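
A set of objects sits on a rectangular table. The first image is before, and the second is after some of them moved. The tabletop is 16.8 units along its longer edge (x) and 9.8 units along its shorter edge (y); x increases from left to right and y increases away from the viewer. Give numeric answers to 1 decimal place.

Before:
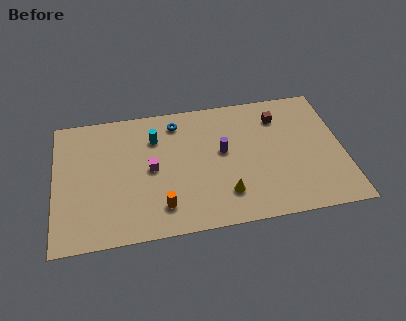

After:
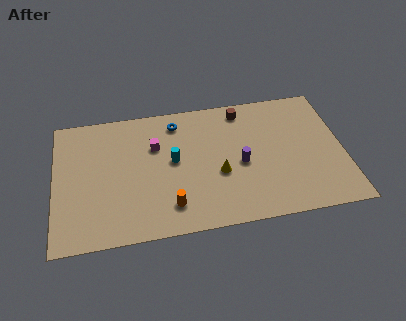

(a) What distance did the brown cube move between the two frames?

2.3

The brown cube was near (13.2, 7.6) before and (11.1, 8.5) after, so it travelled √(2.1² + 0.9²) ≈ 2.3 units.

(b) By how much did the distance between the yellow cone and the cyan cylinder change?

-3.3

They were about 6.3 units apart before and 3.0 after — 3.3 units closer together.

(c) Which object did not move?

the blue torus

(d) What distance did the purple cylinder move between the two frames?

1.5

The purple cylinder moved from about (9.8, 5.5) to (10.8, 4.4), a distance of √(1.0² + 1.1²) ≈ 1.5.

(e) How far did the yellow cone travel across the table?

1.6

From (9.8, 2.3) to (9.5, 3.9), the yellow cone covered √(0.3² + 1.6²) ≈ 1.6 units.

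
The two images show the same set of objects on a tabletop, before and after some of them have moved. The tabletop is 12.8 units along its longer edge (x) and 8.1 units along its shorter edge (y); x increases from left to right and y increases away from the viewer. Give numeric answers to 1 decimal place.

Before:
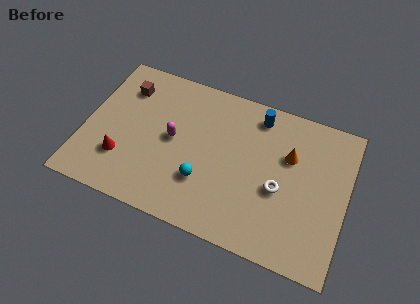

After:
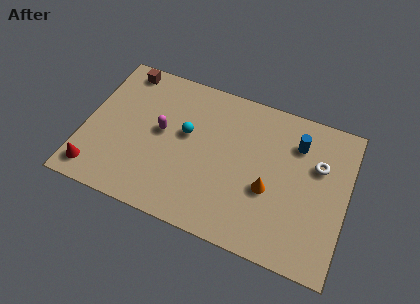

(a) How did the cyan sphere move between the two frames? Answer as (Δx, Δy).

(-1.1, 2.2)

From the two frames, the cyan sphere sits at roughly (6.0, 2.5) before and (4.9, 4.7) after.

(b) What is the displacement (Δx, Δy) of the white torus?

(1.7, 1.9)

The white torus started near (9.6, 3.4) and ended near (11.3, 5.3).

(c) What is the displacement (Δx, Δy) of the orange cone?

(-0.8, -2.1)

The orange cone was at about (9.9, 5.3) and moved to about (9.1, 3.2).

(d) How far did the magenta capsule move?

0.6

The magenta capsule moved from about (4.3, 4.2) to (3.7, 4.4), a distance of √(0.6² + 0.2²) ≈ 0.6.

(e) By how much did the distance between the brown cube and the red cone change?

+2.1

Before: roughly 3.9 units apart; after: 6.0. That's 2.1 units further apart.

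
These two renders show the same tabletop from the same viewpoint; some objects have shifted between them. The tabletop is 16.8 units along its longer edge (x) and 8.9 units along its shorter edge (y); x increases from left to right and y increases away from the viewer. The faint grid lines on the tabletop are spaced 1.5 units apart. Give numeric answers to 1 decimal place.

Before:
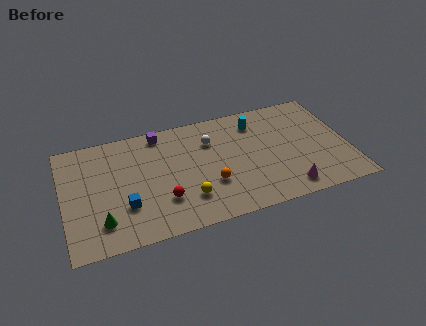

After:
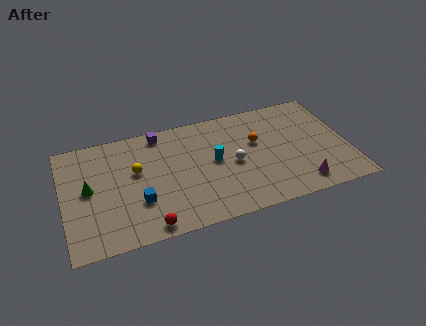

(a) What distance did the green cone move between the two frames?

2.8

From (2.1, 2.0) to (1.5, 4.7), the green cone covered √(0.6² + 2.7²) ≈ 2.8 units.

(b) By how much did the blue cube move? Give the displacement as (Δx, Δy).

(0.8, 0.1)

The blue cube started near (3.5, 2.8) and ended near (4.3, 2.9).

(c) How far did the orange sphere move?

3.9

The orange sphere moved from about (8.5, 3.0) to (11.5, 5.5), a distance of √(3.0² + 2.5²) ≈ 3.9.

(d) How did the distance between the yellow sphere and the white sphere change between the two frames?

+1.4

They were about 4.4 units apart before and 5.8 after — 1.4 units further apart.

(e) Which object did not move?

the purple cube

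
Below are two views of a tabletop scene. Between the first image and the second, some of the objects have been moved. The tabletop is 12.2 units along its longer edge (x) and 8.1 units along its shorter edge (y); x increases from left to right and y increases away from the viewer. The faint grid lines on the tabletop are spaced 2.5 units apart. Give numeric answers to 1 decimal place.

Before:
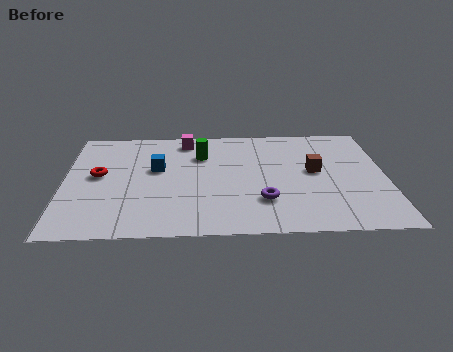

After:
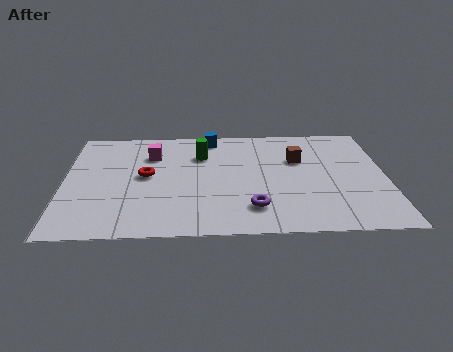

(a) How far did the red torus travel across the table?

1.8

The red torus moved from about (1.3, 4.4) to (3.1, 4.3), a distance of √(1.8² + 0.1²) ≈ 1.8.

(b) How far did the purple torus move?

0.6

From (7.5, 2.3) to (7.1, 1.8), the purple torus covered √(0.4² + 0.5²) ≈ 0.6 units.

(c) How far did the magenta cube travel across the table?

1.7

The magenta cube was near (4.6, 7.0) before and (3.3, 5.9) after, so it travelled √(1.3² + 1.1²) ≈ 1.7 units.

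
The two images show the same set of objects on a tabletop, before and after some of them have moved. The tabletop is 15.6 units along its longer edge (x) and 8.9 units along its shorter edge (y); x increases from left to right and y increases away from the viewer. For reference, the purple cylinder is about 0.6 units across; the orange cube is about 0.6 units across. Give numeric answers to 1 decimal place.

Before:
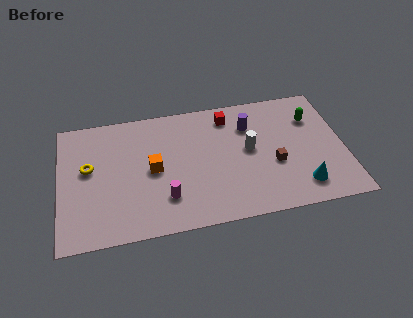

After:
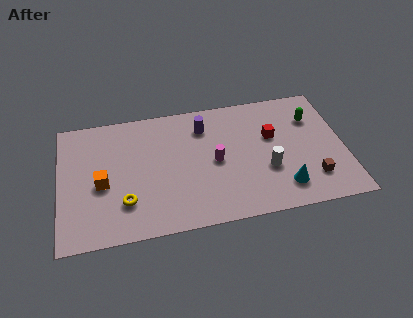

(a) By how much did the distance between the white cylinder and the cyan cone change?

-2.5

The distance was about 4.1 in the first image and 1.6 in the second, so they moved 2.5 units closer together.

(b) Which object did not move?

the green capsule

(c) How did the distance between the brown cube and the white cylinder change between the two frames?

+0.8

Before: roughly 1.8 units apart; after: 2.6. That's 0.8 units further apart.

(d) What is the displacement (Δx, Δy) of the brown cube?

(2.0, -1.4)

The brown cube was at about (11.7, 3.5) and moved to about (13.7, 2.1).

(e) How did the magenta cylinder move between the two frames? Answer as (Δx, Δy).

(2.8, 2.0)

The magenta cylinder was at about (5.7, 2.3) and moved to about (8.5, 4.3).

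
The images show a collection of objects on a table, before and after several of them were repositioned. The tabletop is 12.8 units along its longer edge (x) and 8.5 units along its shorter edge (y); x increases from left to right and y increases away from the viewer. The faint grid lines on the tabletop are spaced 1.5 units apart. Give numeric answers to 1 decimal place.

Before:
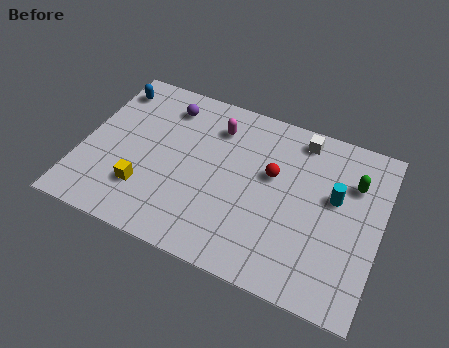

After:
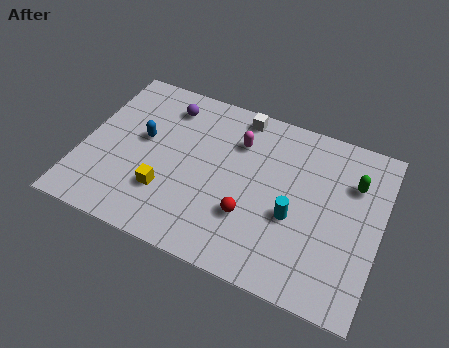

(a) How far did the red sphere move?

2.5

The red sphere moved from about (8.1, 5.1) to (7.4, 2.7), a distance of √(0.7² + 2.4²) ≈ 2.5.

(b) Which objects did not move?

the purple sphere and the green capsule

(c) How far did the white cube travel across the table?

2.7

The white cube moved from about (9.1, 7.4) to (6.4, 7.6), a distance of √(2.7² + 0.2²) ≈ 2.7.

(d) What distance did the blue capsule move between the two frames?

2.8

The blue capsule moved from about (0.8, 7.0) to (2.5, 4.8), a distance of √(1.7² + 2.2²) ≈ 2.8.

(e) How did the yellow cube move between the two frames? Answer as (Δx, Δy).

(0.9, 0.2)

From the two frames, the yellow cube sits at roughly (2.9, 2.3) before and (3.8, 2.5) after.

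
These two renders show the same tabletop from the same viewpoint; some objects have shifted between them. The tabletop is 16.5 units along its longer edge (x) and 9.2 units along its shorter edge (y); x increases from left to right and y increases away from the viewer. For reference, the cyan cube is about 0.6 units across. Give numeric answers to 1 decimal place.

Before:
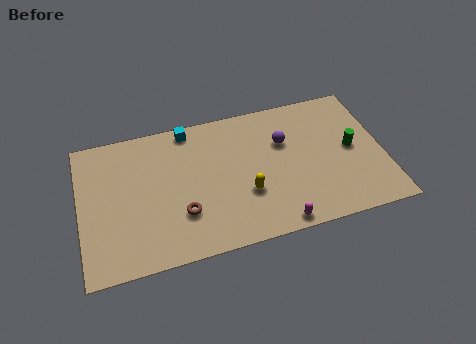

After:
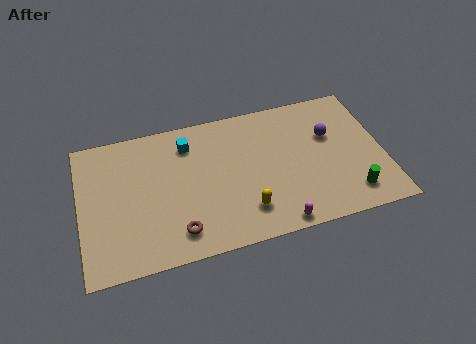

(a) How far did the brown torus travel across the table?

1.1

From (5.4, 2.8) to (5.1, 1.7), the brown torus covered √(0.3² + 1.1²) ≈ 1.1 units.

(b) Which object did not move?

the magenta capsule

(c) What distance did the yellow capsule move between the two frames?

1.1

The yellow capsule was near (8.9, 3.2) before and (8.8, 2.1) after, so it travelled √(0.1² + 1.1²) ≈ 1.1 units.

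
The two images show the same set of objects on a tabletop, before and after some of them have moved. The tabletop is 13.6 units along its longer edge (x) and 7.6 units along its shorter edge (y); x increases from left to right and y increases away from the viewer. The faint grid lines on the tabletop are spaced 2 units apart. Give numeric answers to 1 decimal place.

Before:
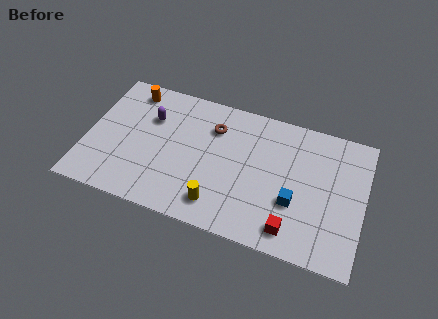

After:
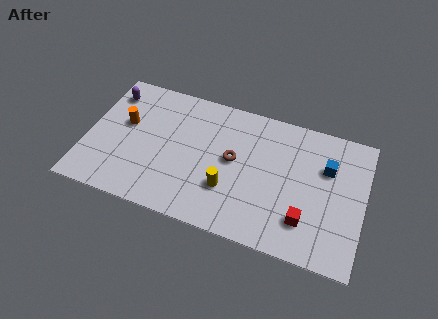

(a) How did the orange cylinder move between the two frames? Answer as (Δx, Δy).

(-0.1, -2.0)

The orange cylinder started near (1.9, 6.5) and ended near (1.8, 4.5).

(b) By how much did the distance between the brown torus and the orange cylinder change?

+1.1

They were about 4.3 units apart before and 5.4 after — 1.1 units further apart.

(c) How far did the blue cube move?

2.8

The blue cube moved from about (10.3, 2.7) to (11.7, 5.1), a distance of √(1.4² + 2.4²) ≈ 2.8.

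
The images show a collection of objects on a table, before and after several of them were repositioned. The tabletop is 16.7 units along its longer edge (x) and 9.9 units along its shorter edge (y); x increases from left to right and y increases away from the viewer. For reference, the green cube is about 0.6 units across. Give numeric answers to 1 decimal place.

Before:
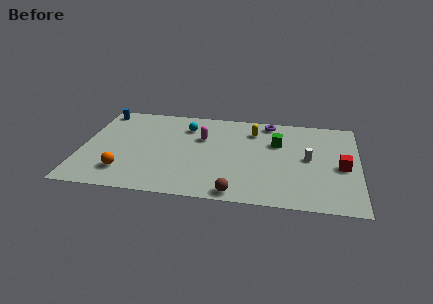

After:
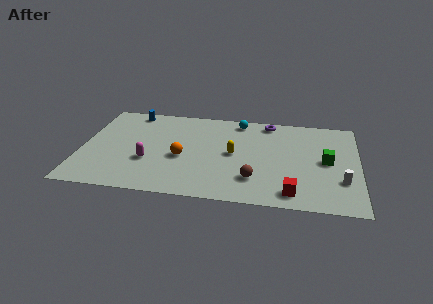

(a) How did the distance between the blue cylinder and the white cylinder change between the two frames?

+0.8

They were about 13.3 units apart before and 14.1 after — 0.8 units further apart.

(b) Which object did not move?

the purple torus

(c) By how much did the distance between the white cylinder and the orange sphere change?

-1.7

They were about 11.4 units apart before and 9.7 after — 1.7 units closer together.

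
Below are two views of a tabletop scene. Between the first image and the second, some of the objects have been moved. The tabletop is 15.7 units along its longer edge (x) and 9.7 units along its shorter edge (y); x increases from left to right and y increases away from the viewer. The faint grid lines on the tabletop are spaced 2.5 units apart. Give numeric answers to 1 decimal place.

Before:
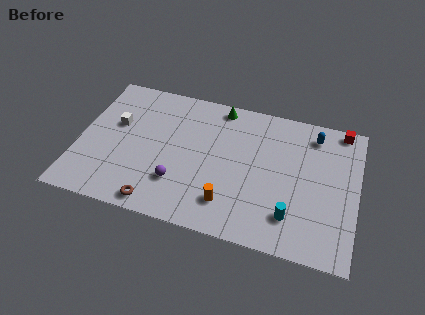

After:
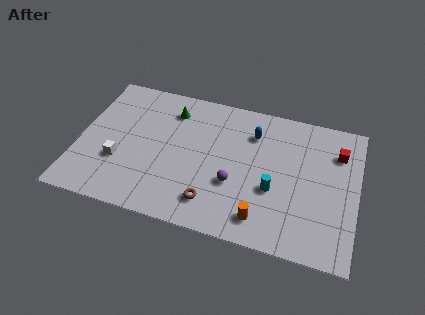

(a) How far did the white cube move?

2.6

The white cube moved from about (2.0, 5.9) to (2.4, 3.3), a distance of √(0.4² + 2.6²) ≈ 2.6.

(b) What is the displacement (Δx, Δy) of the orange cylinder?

(1.9, -0.5)

The orange cylinder started near (8.7, 2.1) and ended near (10.6, 1.6).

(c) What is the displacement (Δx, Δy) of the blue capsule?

(-3.4, -0.8)

The blue capsule started near (13.1, 8.1) and ended near (9.7, 7.3).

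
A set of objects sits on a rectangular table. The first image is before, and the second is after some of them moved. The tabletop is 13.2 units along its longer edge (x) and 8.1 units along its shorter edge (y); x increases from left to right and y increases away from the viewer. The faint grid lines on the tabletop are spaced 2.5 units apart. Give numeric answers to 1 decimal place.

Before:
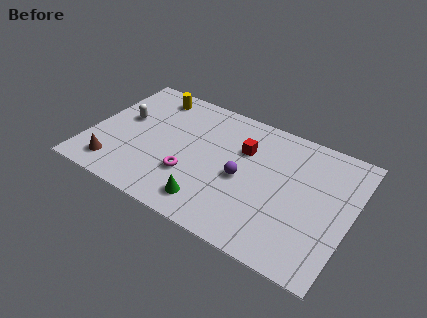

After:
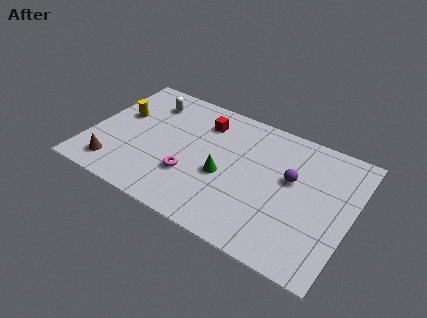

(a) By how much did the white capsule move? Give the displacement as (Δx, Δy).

(1.0, 1.7)

The white capsule was at about (1.5, 4.7) and moved to about (2.5, 6.4).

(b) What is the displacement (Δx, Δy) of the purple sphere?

(2.3, 1.1)

The purple sphere started near (7.8, 3.7) and ended near (10.1, 4.8).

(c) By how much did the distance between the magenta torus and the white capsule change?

+0.4

Before: roughly 4.3 units apart; after: 4.7. That's 0.4 units further apart.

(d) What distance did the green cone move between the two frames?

2.0

The green cone was near (6.5, 1.4) before and (6.9, 3.4) after, so it travelled √(0.4² + 2.0²) ≈ 2.0 units.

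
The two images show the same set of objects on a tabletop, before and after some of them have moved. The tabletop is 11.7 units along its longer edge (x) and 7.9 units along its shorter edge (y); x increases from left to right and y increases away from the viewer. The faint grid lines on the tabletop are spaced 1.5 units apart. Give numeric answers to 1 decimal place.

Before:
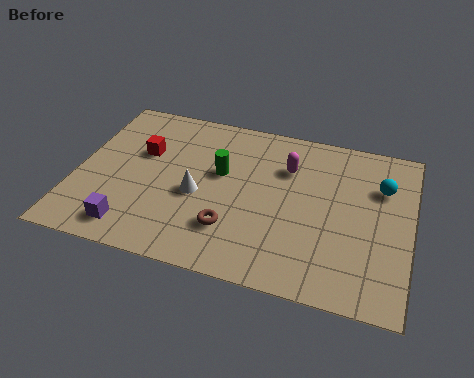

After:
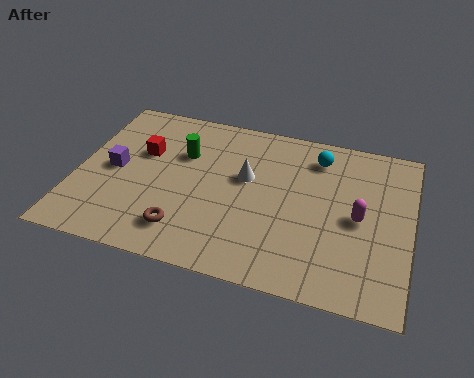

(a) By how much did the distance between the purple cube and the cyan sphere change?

-2.0

They were about 9.4 units apart before and 7.4 after — 2.0 units closer together.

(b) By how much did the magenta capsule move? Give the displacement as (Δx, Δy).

(2.6, -1.8)

The magenta capsule started near (7.3, 5.6) and ended near (9.9, 3.8).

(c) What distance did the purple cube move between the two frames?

2.8

From (2.2, 1.2) to (1.3, 3.9), the purple cube covered √(0.9² + 2.7²) ≈ 2.8 units.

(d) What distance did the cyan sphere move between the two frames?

2.5

The cyan sphere moved from about (10.6, 5.5) to (8.3, 6.4), a distance of √(2.3² + 0.9²) ≈ 2.5.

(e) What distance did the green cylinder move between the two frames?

1.5

The green cylinder was near (5.0, 4.7) before and (3.6, 5.3) after, so it travelled √(1.4² + 0.6²) ≈ 1.5 units.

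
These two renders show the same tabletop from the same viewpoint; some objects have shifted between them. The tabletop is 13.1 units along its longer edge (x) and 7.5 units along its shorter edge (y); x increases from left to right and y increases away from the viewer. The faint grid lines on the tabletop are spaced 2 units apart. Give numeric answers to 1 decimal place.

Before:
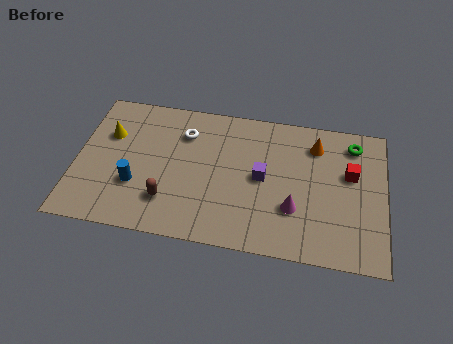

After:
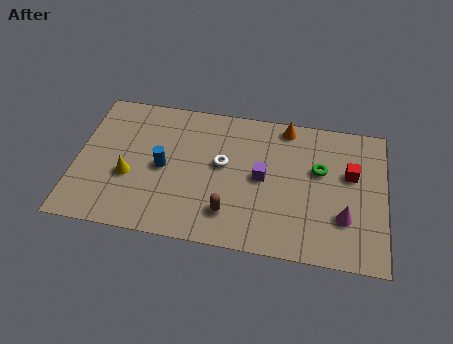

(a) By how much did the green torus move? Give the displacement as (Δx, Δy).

(-1.4, -1.6)

From the two frames, the green torus sits at roughly (11.7, 6.2) before and (10.3, 4.6) after.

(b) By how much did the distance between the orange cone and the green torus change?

+1.0

They were about 1.6 units apart before and 2.6 after — 1.0 units further apart.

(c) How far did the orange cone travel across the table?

1.5

The orange cone moved from about (10.1, 5.9) to (8.8, 6.7), a distance of √(1.3² + 0.8²) ≈ 1.5.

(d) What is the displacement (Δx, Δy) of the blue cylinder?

(1.1, 1.1)

From the two frames, the blue cylinder sits at roughly (2.6, 2.5) before and (3.7, 3.6) after.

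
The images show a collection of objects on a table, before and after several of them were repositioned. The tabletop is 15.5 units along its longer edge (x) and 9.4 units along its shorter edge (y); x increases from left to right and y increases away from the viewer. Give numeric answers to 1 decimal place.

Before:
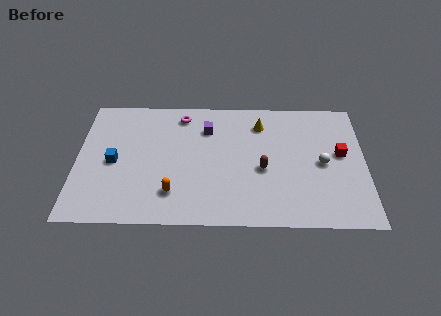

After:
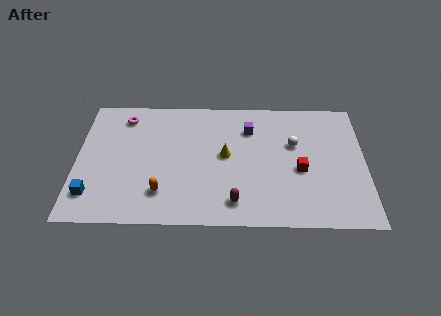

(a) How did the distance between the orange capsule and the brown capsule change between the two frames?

-1.2

Before: roughly 5.1 units apart; after: 3.9. That's 1.2 units closer together.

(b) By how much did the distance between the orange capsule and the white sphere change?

-0.3

The distance was about 8.3 in the first image and 8.0 in the second, so they moved 0.3 units closer together.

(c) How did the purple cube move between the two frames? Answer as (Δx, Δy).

(2.3, 0.0)

The purple cube started near (7.0, 7.0) and ended near (9.3, 7.0).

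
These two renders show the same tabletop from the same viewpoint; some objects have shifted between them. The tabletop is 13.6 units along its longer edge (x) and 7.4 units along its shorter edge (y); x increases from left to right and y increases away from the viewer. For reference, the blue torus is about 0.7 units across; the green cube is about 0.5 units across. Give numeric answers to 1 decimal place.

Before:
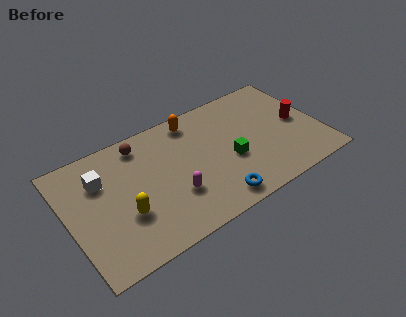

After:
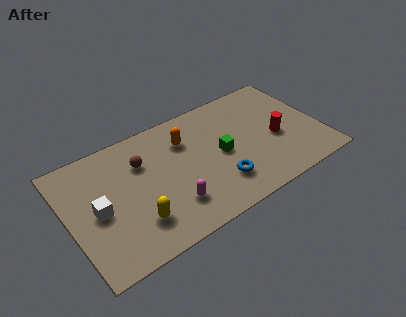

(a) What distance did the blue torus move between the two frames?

1.0

The blue torus moved from about (7.4, 1.0) to (7.8, 1.9), a distance of √(0.4² + 0.9²) ≈ 1.0.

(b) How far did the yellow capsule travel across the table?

0.9

The yellow capsule moved from about (2.8, 2.6) to (3.3, 1.9), a distance of √(0.5² + 0.7²) ≈ 0.9.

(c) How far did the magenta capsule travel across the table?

0.5

The magenta capsule moved from about (5.4, 2.4) to (5.2, 1.9), a distance of √(0.2² + 0.5²) ≈ 0.5.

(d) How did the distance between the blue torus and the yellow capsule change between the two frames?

-0.4

Before: roughly 4.9 units apart; after: 4.5. That's 0.4 units closer together.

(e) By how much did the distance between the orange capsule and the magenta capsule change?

-0.6

The distance was about 4.3 in the first image and 3.7 in the second, so they moved 0.6 units closer together.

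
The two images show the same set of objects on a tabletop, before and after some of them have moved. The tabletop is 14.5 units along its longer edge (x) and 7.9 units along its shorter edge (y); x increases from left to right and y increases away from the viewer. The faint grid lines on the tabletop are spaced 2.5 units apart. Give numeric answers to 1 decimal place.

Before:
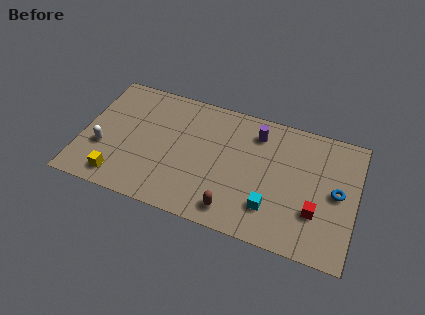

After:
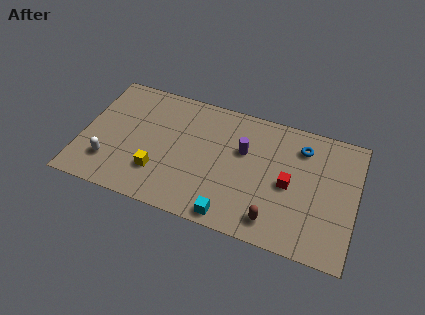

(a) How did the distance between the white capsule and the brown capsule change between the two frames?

+1.5

Before: roughly 7.3 units apart; after: 8.8. That's 1.5 units further apart.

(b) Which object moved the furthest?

the blue torus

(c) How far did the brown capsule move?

2.1

The brown capsule was near (8.3, 1.2) before and (10.4, 1.3) after, so it travelled √(2.1² + 0.1²) ≈ 2.1 units.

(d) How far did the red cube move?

1.9

The red cube moved from about (12.5, 2.5) to (11.0, 3.7), a distance of √(1.5² + 1.2²) ≈ 1.9.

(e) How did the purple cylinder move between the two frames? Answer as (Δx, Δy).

(-0.6, -1.3)

From the two frames, the purple cylinder sits at roughly (9.1, 6.3) before and (8.5, 5.0) after.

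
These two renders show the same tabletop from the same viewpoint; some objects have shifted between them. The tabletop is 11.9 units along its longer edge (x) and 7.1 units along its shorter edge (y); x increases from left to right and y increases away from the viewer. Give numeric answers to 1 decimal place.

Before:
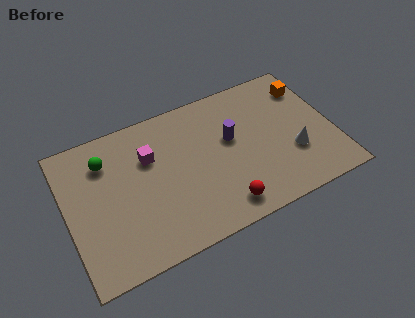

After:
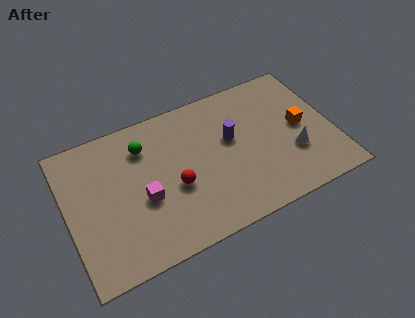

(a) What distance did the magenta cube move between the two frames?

2.0

The magenta cube was near (3.8, 4.8) before and (3.3, 2.9) after, so it travelled √(0.5² + 1.9²) ≈ 2.0 units.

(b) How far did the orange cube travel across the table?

2.0

The orange cube moved from about (11.1, 5.5) to (10.5, 3.6), a distance of √(0.6² + 1.9²) ≈ 2.0.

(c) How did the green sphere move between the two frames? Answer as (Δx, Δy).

(1.7, 0.0)

From the two frames, the green sphere sits at roughly (1.9, 5.4) before and (3.6, 5.4) after.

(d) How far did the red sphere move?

2.6

From (6.6, 1.1) to (4.7, 2.9), the red sphere covered √(1.9² + 1.8²) ≈ 2.6 units.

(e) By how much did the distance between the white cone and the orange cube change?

-2.0

They were about 3.3 units apart before and 1.3 after — 2.0 units closer together.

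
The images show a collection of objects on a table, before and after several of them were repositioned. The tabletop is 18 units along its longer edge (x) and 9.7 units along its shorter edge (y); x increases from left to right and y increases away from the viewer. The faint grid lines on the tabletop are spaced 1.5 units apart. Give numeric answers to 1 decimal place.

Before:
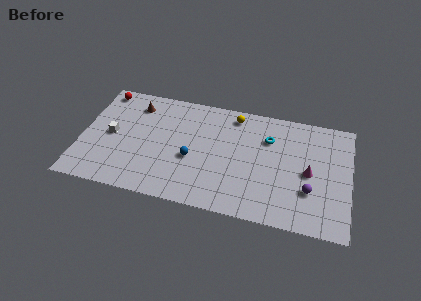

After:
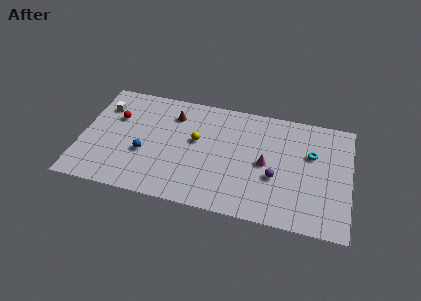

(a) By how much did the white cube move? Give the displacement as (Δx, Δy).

(-0.7, 2.4)

The white cube started near (2.0, 4.8) and ended near (1.3, 7.2).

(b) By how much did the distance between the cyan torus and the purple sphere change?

-1.4

Before: roughly 4.8 units apart; after: 3.4. That's 1.4 units closer together.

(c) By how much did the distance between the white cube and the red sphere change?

-2.7

Before: roughly 3.9 units apart; after: 1.2. That's 2.7 units closer together.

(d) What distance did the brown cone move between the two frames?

2.6

From (3.4, 7.8) to (6.0, 7.5), the brown cone covered √(2.6² + 0.3²) ≈ 2.6 units.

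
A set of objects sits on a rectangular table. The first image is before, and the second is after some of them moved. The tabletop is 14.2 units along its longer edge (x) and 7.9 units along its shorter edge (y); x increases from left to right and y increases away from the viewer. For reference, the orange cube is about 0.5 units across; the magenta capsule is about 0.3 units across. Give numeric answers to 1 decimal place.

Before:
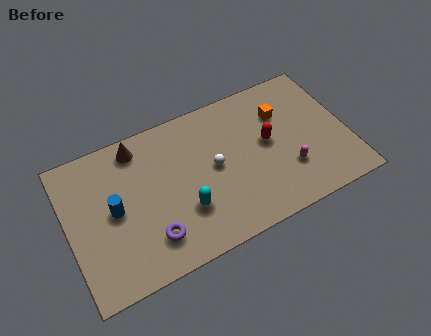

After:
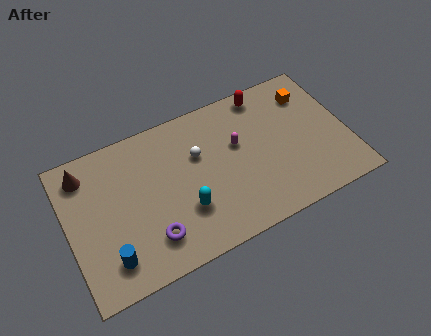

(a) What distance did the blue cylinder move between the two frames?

2.5

From (2.3, 4.0) to (1.8, 1.6), the blue cylinder covered √(0.5² + 2.4²) ≈ 2.5 units.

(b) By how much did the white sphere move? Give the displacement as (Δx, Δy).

(-0.7, 1.0)

From the two frames, the white sphere sits at roughly (7.4, 4.1) before and (6.7, 5.1) after.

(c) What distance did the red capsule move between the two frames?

2.7

From (10.2, 4.3) to (10.4, 7.0), the red capsule covered √(0.2² + 2.7²) ≈ 2.7 units.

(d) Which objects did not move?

the cyan capsule and the purple torus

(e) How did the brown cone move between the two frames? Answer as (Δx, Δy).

(-2.7, -0.3)

The brown cone started near (3.8, 6.8) and ended near (1.1, 6.5).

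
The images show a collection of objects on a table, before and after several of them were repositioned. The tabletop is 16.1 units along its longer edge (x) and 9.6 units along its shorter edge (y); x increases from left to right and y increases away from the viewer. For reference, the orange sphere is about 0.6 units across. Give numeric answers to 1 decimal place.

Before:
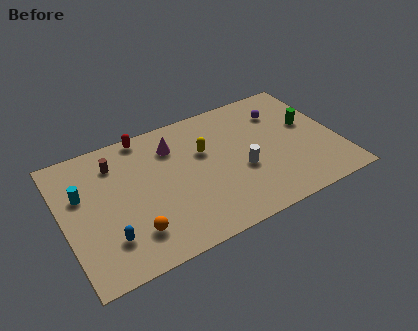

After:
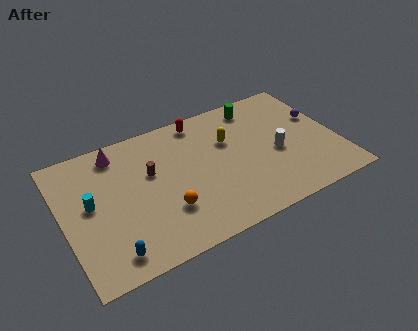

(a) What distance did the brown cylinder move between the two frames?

2.5

From (3.3, 7.5) to (5.2, 5.9), the brown cylinder covered √(1.9² + 1.6²) ≈ 2.5 units.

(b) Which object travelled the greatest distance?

the green cylinder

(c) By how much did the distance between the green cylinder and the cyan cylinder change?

-2.7

The distance was about 13.4 in the first image and 10.7 in the second, so they moved 2.7 units closer together.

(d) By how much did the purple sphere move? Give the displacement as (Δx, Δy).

(2.1, -1.3)

From the two frames, the purple sphere sits at roughly (13.2, 7.2) before and (15.3, 5.9) after.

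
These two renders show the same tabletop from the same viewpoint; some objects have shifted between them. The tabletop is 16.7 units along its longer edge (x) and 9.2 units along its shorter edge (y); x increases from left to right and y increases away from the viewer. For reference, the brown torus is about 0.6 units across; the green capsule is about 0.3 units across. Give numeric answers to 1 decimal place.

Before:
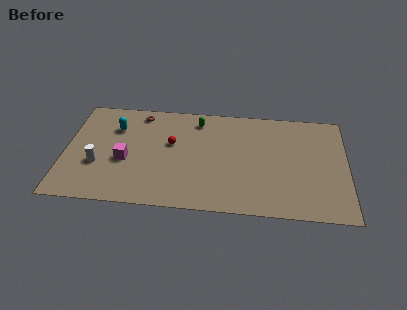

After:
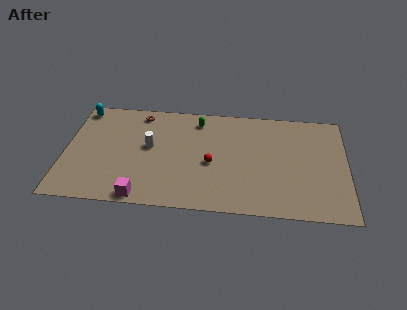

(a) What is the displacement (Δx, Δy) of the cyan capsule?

(-2.1, 1.5)

The cyan capsule was at about (2.9, 6.6) and moved to about (0.8, 8.1).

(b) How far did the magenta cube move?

3.2

The magenta cube moved from about (3.6, 3.8) to (4.7, 0.8), a distance of √(1.1² + 3.0²) ≈ 3.2.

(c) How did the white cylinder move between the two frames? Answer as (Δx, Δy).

(3.0, 1.8)

The white cylinder started near (2.0, 3.3) and ended near (5.0, 5.1).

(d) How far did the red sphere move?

2.8

The red sphere was near (6.3, 5.5) before and (8.7, 4.0) after, so it travelled √(2.4² + 1.5²) ≈ 2.8 units.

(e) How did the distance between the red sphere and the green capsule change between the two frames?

+1.1

The distance was about 2.7 in the first image and 3.8 in the second, so they moved 1.1 units further apart.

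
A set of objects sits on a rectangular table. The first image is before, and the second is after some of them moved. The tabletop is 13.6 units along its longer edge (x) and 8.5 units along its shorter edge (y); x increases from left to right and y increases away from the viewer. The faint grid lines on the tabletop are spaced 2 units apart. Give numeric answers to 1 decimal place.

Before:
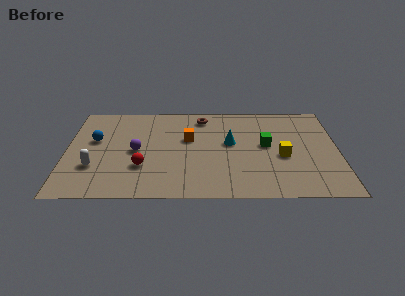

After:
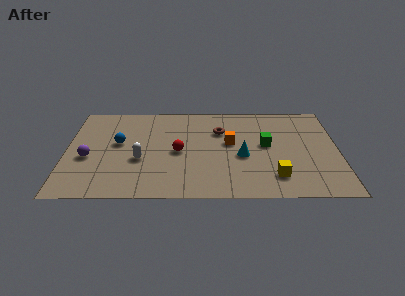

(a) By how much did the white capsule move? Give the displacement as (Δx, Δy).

(2.3, 0.6)

The white capsule started near (1.4, 2.7) and ended near (3.7, 3.3).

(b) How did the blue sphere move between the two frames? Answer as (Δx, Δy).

(1.2, -0.3)

From the two frames, the blue sphere sits at roughly (1.4, 5.1) before and (2.6, 4.8) after.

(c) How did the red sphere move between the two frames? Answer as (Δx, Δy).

(1.8, 1.3)

The red sphere started near (3.8, 2.7) and ended near (5.6, 4.0).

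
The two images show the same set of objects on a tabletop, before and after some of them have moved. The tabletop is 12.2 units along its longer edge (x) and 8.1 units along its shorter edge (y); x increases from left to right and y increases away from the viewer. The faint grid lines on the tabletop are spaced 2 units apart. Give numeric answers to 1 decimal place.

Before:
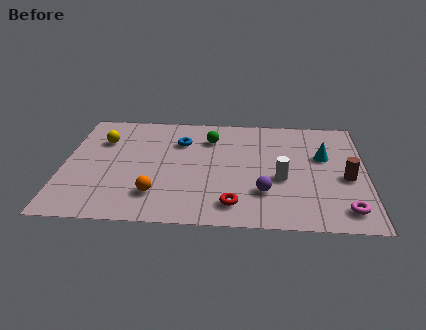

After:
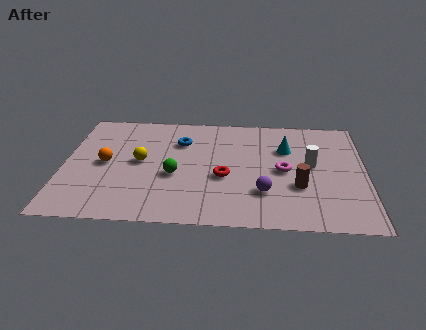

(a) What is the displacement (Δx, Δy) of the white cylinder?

(1.2, 1.1)

The white cylinder started near (8.8, 3.3) and ended near (10.0, 4.4).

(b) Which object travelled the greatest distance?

the magenta torus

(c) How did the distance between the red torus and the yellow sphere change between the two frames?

-3.4

They were about 6.9 units apart before and 3.5 after — 3.4 units closer together.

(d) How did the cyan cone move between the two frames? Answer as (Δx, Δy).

(-1.5, 0.5)

From the two frames, the cyan cone sits at roughly (10.5, 5.0) before and (9.0, 5.5) after.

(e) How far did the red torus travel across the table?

1.9

From (6.9, 1.4) to (6.5, 3.3), the red torus covered √(0.4² + 1.9²) ≈ 1.9 units.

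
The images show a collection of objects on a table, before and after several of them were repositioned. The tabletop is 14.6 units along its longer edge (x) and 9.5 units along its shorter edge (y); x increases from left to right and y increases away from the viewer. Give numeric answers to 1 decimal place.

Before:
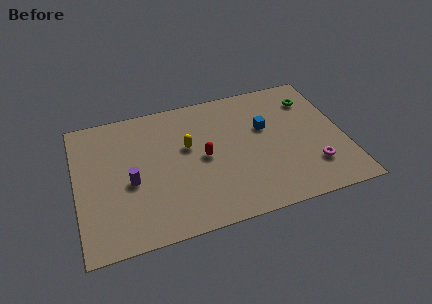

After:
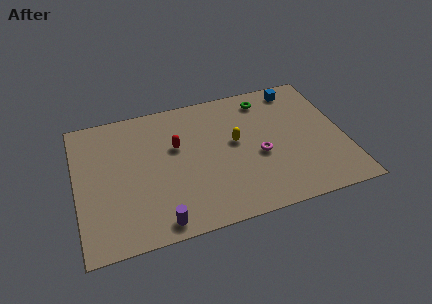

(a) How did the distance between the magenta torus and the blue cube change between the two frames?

+0.8

The distance was about 4.2 in the first image and 5.0 in the second, so they moved 0.8 units further apart.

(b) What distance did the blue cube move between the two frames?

3.1

The blue cube was near (10.4, 5.9) before and (12.4, 8.3) after, so it travelled √(2.0² + 2.4²) ≈ 3.1 units.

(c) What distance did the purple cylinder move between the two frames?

3.4

The purple cylinder was near (2.9, 4.1) before and (4.2, 1.0) after, so it travelled √(1.3² + 3.1²) ≈ 3.4 units.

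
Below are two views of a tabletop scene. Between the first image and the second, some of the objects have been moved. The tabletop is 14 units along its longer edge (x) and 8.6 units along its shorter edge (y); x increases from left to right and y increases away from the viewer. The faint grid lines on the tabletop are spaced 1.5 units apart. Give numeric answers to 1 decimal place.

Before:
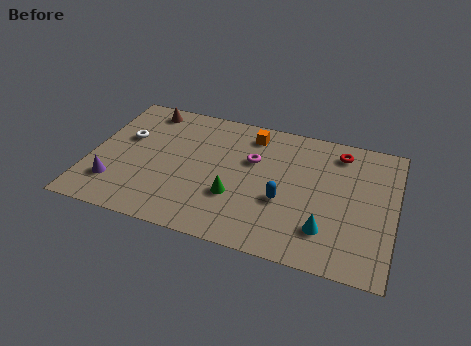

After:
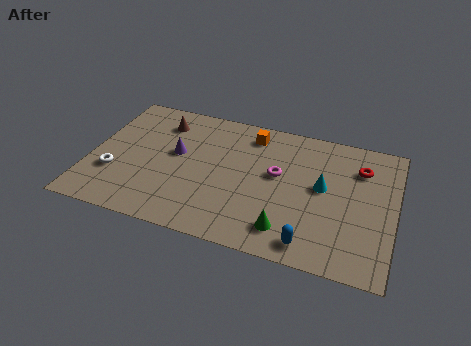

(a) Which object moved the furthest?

the purple cone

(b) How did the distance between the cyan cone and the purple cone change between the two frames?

-2.9

Before: roughly 9.7 units apart; after: 6.8. That's 2.9 units closer together.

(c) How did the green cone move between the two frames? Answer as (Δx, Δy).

(2.5, -1.3)

The green cone was at about (6.8, 2.9) and moved to about (9.3, 1.6).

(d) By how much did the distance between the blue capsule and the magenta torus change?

+1.5

The distance was about 2.7 in the first image and 4.2 in the second, so they moved 1.5 units further apart.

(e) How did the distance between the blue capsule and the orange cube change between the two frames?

+2.6

The distance was about 4.3 in the first image and 6.9 in the second, so they moved 2.6 units further apart.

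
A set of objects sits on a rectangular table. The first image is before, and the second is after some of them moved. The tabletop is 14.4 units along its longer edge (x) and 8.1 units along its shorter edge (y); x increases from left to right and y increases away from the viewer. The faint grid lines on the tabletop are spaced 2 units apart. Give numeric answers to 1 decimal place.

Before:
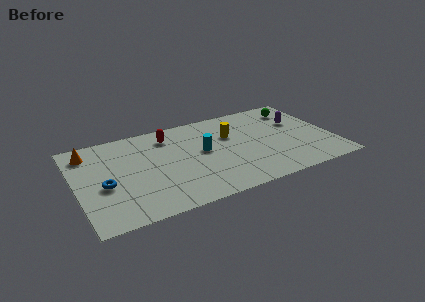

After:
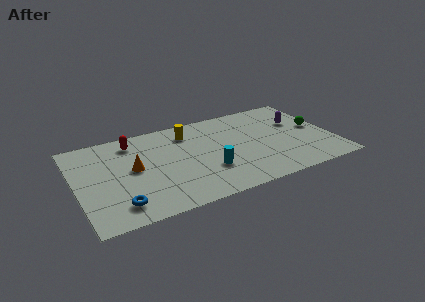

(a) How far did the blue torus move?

2.0

From (1.5, 3.4) to (2.1, 1.5), the blue torus covered √(0.6² + 1.9²) ≈ 2.0 units.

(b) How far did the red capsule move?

2.0

From (5.4, 6.5) to (3.4, 6.7), the red capsule covered √(2.0² + 0.2²) ≈ 2.0 units.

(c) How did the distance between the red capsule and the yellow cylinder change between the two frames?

-0.5

Before: roughly 3.6 units apart; after: 3.1. That's 0.5 units closer together.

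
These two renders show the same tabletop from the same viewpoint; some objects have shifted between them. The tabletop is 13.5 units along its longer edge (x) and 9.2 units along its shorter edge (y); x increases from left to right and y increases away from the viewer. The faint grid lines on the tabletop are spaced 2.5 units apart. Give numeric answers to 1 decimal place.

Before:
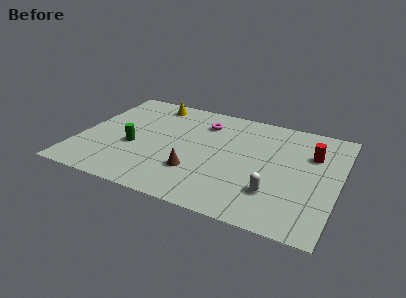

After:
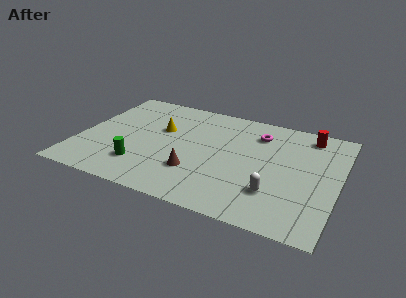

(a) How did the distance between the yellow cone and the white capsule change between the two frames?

-1.9

The distance was about 9.0 in the first image and 7.1 in the second, so they moved 1.9 units closer together.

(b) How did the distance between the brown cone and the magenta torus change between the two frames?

+0.8

The distance was about 4.4 in the first image and 5.2 in the second, so they moved 0.8 units further apart.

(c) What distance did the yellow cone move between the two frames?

2.4

The yellow cone was near (3.3, 8.0) before and (4.1, 5.7) after, so it travelled √(0.8² + 2.3²) ≈ 2.4 units.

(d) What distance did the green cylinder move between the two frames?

1.6

The green cylinder was near (2.9, 3.7) before and (3.5, 2.2) after, so it travelled √(0.6² + 1.5²) ≈ 1.6 units.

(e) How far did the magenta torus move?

2.9

From (6.2, 7.1) to (9.1, 7.1), the magenta torus covered √(2.9² + 0.0²) ≈ 2.9 units.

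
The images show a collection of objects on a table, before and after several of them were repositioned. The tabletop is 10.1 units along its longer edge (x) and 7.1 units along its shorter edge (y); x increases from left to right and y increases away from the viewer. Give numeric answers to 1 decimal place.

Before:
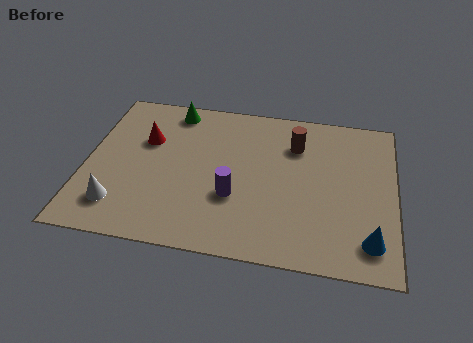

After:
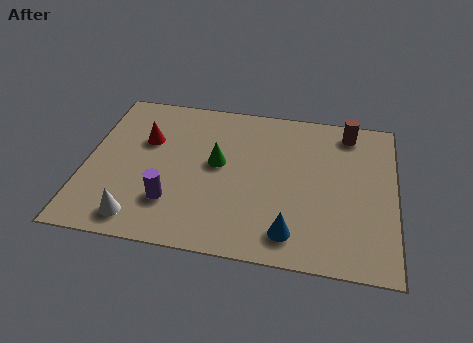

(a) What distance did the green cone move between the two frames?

2.8

The green cone moved from about (2.7, 6.2) to (4.3, 3.9), a distance of √(1.6² + 2.3²) ≈ 2.8.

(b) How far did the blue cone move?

2.5

From (9.3, 1.3) to (6.8, 1.2), the blue cone covered √(2.5² + 0.1²) ≈ 2.5 units.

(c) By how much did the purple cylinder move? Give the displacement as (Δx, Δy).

(-2.0, -0.6)

The purple cylinder was at about (4.9, 2.5) and moved to about (2.9, 1.9).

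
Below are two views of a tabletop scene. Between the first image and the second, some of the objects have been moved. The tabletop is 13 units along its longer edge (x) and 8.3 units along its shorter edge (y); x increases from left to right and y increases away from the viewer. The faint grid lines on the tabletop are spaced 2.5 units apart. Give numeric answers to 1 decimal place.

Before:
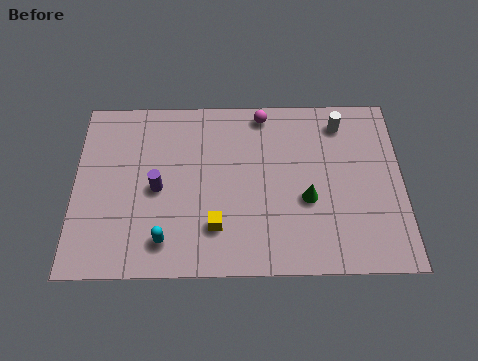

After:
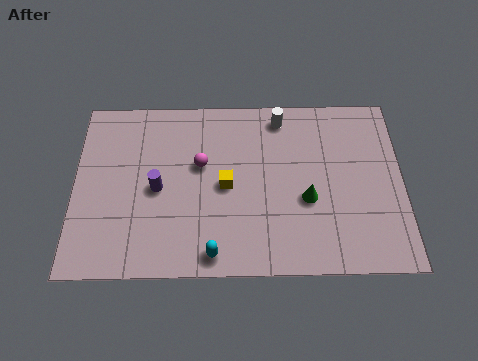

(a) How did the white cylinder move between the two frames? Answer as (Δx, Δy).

(-2.4, 0.3)

From the two frames, the white cylinder sits at roughly (10.6, 6.9) before and (8.2, 7.2) after.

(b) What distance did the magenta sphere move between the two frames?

3.5

From (7.5, 7.4) to (5.0, 5.0), the magenta sphere covered √(2.5² + 2.4²) ≈ 3.5 units.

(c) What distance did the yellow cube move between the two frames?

1.9

The yellow cube moved from about (5.6, 2.1) to (6.0, 4.0), a distance of √(0.4² + 1.9²) ≈ 1.9.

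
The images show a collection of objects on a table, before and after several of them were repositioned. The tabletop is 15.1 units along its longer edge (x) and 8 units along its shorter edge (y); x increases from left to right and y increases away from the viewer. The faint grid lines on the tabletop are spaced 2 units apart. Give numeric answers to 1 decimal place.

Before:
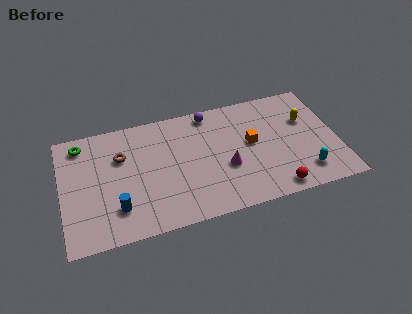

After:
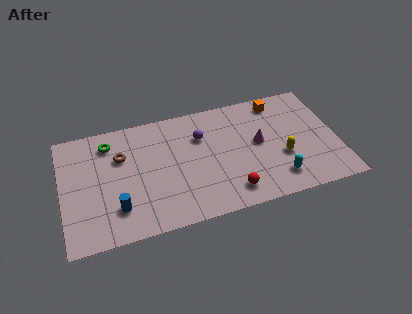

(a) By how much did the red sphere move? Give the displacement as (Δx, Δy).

(-2.4, 0.5)

From the two frames, the red sphere sits at roughly (11.4, 0.9) before and (9.0, 1.4) after.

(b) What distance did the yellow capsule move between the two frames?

2.7

The yellow capsule moved from about (13.5, 5.2) to (12.0, 3.0), a distance of √(1.5² + 2.2²) ≈ 2.7.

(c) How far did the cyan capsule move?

1.5

The cyan capsule moved from about (13.1, 1.6) to (11.6, 1.6), a distance of √(1.5² + 0.0²) ≈ 1.5.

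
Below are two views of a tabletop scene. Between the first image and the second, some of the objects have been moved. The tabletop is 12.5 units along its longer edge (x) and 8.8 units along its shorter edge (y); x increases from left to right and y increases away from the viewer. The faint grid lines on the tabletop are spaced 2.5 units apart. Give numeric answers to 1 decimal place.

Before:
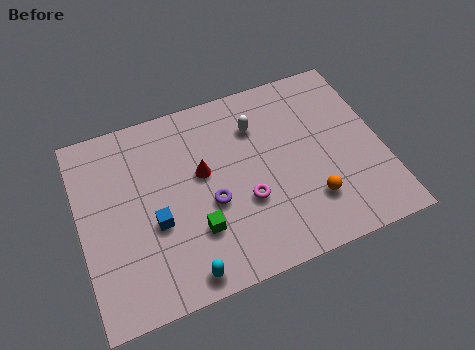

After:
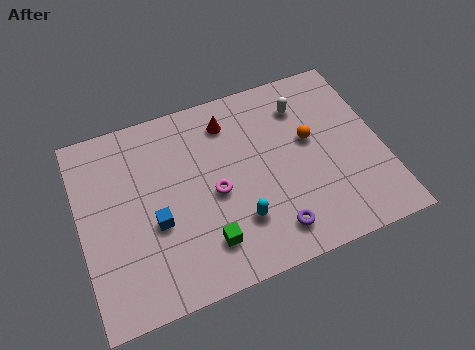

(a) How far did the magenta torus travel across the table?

1.4

From (6.7, 3.2) to (5.5, 4.0), the magenta torus covered √(1.2² + 0.8²) ≈ 1.4 units.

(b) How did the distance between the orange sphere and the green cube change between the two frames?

+1.0

The distance was about 4.7 in the first image and 5.7 in the second, so they moved 1.0 units further apart.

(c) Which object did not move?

the blue cube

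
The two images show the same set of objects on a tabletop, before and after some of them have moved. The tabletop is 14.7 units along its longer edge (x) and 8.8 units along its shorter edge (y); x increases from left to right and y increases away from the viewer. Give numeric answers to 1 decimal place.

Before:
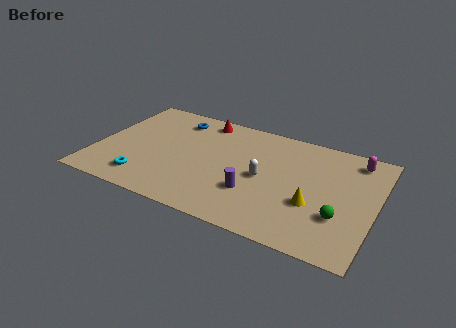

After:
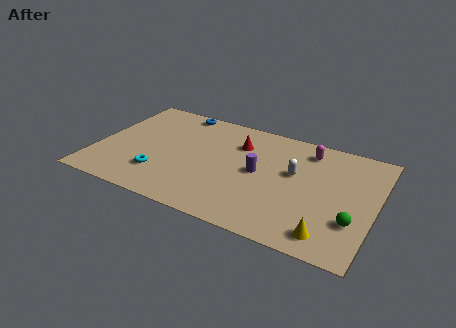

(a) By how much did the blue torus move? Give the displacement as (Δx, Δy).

(0.0, 0.8)

From the two frames, the blue torus sits at roughly (3.8, 7.2) before and (3.8, 8.0) after.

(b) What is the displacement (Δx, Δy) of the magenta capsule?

(-2.5, -0.2)

The magenta capsule was at about (13.4, 7.5) and moved to about (10.9, 7.3).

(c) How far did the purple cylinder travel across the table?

1.7

From (8.5, 2.8) to (8.6, 4.5), the purple cylinder covered √(0.1² + 1.7²) ≈ 1.7 units.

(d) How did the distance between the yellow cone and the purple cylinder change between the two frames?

+2.0

The distance was about 3.1 in the first image and 5.1 in the second, so they moved 2.0 units further apart.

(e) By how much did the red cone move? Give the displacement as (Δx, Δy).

(2.1, -1.3)

The red cone started near (5.2, 7.7) and ended near (7.3, 6.4).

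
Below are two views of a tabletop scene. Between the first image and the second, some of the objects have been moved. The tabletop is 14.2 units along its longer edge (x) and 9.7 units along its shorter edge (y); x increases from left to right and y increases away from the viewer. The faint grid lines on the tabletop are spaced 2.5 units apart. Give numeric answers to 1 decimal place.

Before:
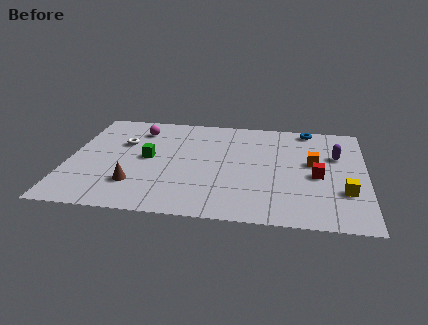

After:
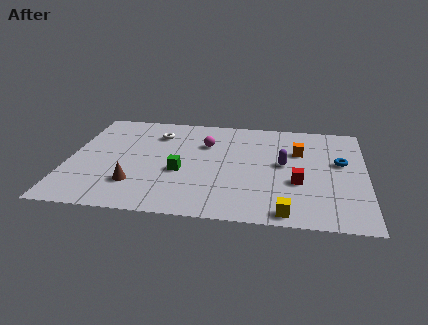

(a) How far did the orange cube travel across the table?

1.2

The orange cube was near (11.7, 5.5) before and (11.0, 6.5) after, so it travelled √(0.7² + 1.0²) ≈ 1.2 units.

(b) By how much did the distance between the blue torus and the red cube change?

-1.6

They were about 4.5 units apart before and 2.9 after — 1.6 units closer together.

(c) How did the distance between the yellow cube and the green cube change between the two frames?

-3.7

The distance was about 9.6 in the first image and 5.9 in the second, so they moved 3.7 units closer together.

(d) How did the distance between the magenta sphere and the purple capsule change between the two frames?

-5.6

The distance was about 9.7 in the first image and 4.1 in the second, so they moved 5.6 units closer together.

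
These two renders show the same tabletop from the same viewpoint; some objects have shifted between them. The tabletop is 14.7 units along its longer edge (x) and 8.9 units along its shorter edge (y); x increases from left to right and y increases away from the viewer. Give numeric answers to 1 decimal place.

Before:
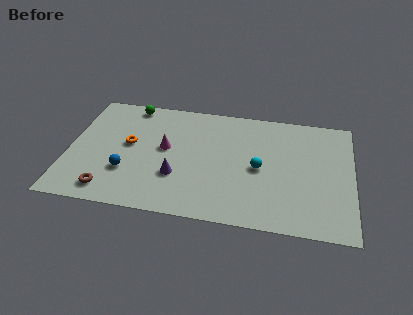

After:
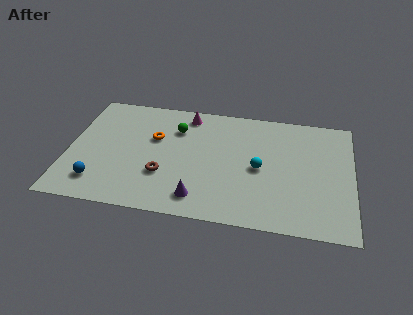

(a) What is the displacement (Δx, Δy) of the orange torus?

(1.3, 0.7)

The orange torus was at about (3.1, 4.9) and moved to about (4.4, 5.6).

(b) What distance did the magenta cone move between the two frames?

3.0

From (5.0, 4.9) to (6.0, 7.7), the magenta cone covered √(1.0² + 2.8²) ≈ 3.0 units.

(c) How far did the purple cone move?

1.8

The purple cone was near (5.7, 2.9) before and (6.9, 1.5) after, so it travelled √(1.2² + 1.4²) ≈ 1.8 units.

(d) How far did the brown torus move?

3.1

The brown torus moved from about (2.3, 1.3) to (5.0, 2.9), a distance of √(2.7² + 1.6²) ≈ 3.1.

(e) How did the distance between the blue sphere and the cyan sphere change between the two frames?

+1.6

Before: roughly 6.9 units apart; after: 8.5. That's 1.6 units further apart.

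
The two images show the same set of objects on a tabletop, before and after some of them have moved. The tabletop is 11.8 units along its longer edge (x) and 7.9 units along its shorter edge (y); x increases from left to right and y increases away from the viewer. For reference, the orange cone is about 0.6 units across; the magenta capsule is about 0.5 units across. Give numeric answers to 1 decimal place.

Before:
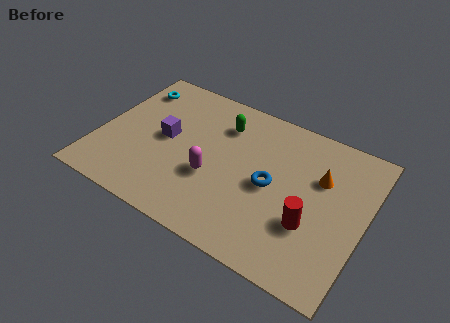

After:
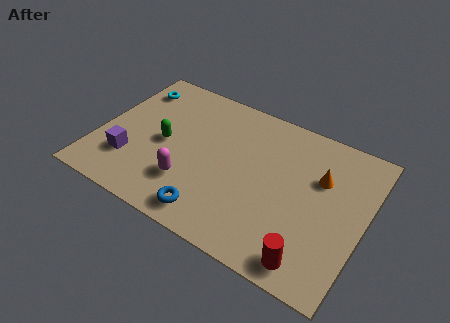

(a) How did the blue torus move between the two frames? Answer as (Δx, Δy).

(-2.2, -2.7)

The blue torus started near (7.7, 3.8) and ended near (5.5, 1.1).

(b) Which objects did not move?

the orange cone and the cyan torus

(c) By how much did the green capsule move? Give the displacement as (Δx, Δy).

(-2.3, -2.2)

The green capsule started near (5.2, 6.0) and ended near (2.9, 3.8).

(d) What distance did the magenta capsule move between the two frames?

1.2

The magenta capsule was near (5.2, 3.0) before and (4.3, 2.2) after, so it travelled √(0.9² + 0.8²) ≈ 1.2 units.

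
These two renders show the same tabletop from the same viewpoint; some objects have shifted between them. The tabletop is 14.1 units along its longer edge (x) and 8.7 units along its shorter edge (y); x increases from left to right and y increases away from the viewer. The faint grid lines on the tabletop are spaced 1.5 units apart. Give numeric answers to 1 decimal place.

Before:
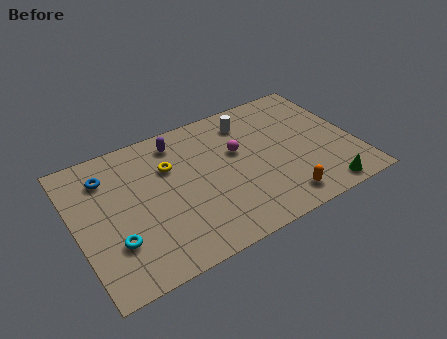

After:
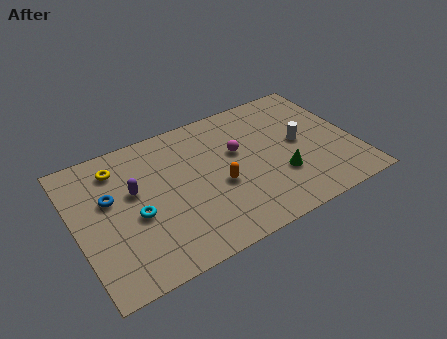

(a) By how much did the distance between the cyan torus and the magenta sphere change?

-1.5

Before: roughly 7.1 units apart; after: 5.6. That's 1.5 units closer together.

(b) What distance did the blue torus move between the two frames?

1.4

From (1.8, 6.7) to (1.8, 5.3), the blue torus covered √(0.0² + 1.4²) ≈ 1.4 units.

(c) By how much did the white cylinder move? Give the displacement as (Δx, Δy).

(2.3, -2.5)

The white cylinder started near (9.1, 7.0) and ended near (11.4, 4.5).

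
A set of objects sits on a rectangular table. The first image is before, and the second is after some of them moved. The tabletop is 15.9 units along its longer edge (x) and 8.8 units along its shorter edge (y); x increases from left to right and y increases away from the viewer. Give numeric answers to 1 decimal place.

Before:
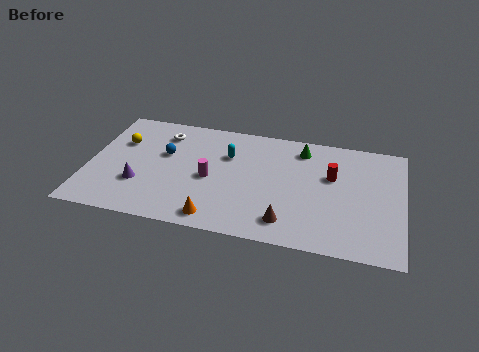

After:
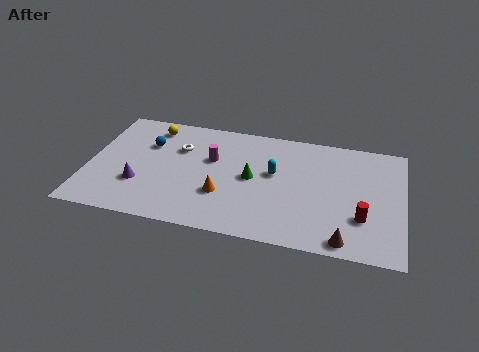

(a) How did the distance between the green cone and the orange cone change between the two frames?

-5.3

The distance was about 7.4 in the first image and 2.1 in the second, so they moved 5.3 units closer together.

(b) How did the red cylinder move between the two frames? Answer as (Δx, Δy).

(1.6, -2.8)

From the two frames, the red cylinder sits at roughly (12.3, 5.5) before and (13.9, 2.7) after.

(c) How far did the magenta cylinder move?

1.5

The magenta cylinder moved from about (6.2, 4.0) to (6.2, 5.5), a distance of √(0.0² + 1.5²) ≈ 1.5.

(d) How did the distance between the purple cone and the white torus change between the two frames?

-0.6

The distance was about 4.3 in the first image and 3.7 in the second, so they moved 0.6 units closer together.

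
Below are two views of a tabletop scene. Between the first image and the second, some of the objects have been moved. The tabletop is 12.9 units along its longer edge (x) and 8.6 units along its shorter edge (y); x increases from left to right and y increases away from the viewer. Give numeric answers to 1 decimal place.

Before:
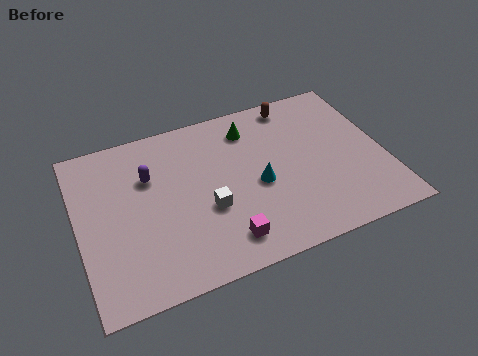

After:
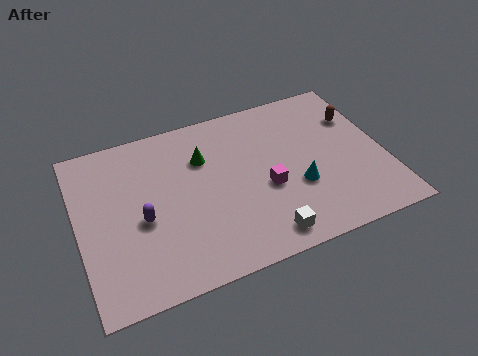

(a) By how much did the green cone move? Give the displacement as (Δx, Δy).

(-2.1, -0.9)

The green cone was at about (7.5, 6.9) and moved to about (5.4, 6.0).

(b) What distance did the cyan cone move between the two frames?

1.7

The cyan cone moved from about (7.5, 3.8) to (9.1, 3.1), a distance of √(1.6² + 0.7²) ≈ 1.7.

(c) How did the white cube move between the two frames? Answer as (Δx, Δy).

(2.1, -2.2)

From the two frames, the white cube sits at roughly (5.3, 3.3) before and (7.4, 1.1) after.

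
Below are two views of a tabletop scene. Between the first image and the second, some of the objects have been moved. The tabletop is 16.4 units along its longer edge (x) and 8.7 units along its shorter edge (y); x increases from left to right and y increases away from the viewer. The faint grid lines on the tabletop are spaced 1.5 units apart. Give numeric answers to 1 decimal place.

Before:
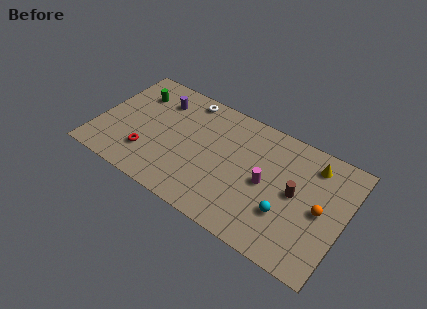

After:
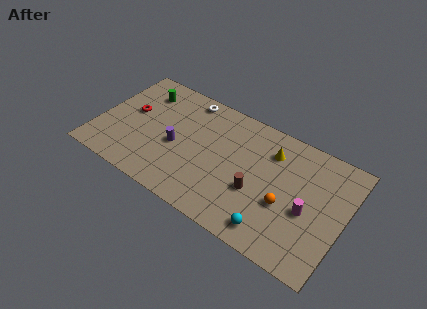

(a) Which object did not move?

the white torus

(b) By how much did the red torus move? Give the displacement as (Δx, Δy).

(-1.6, 2.6)

From the two frames, the red torus sits at roughly (3.6, 2.3) before and (2.0, 4.9) after.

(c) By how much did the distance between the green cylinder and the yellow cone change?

-3.1

The distance was about 11.9 in the first image and 8.8 in the second, so they moved 3.1 units closer together.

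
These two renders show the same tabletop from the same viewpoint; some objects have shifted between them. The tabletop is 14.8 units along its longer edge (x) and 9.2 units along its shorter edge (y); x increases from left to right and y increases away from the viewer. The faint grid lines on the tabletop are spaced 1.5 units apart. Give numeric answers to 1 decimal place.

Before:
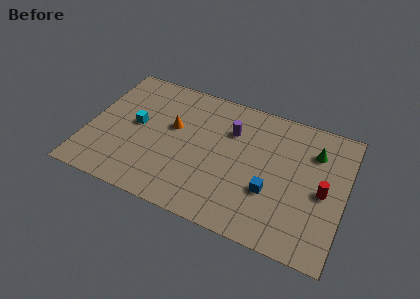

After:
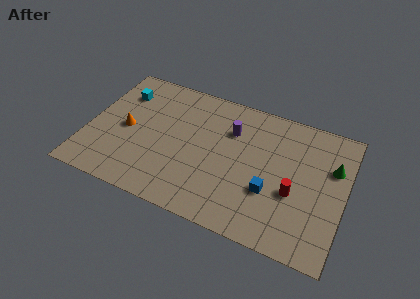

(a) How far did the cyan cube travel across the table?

2.3

From (2.7, 4.9) to (1.6, 6.9), the cyan cube covered √(1.1² + 2.0²) ≈ 2.3 units.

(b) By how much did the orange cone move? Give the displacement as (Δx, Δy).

(-2.6, -1.1)

From the two frames, the orange cone sits at roughly (4.8, 5.5) before and (2.2, 4.4) after.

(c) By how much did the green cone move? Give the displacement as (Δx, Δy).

(1.1, -0.7)

From the two frames, the green cone sits at roughly (12.9, 6.8) before and (14.0, 6.1) after.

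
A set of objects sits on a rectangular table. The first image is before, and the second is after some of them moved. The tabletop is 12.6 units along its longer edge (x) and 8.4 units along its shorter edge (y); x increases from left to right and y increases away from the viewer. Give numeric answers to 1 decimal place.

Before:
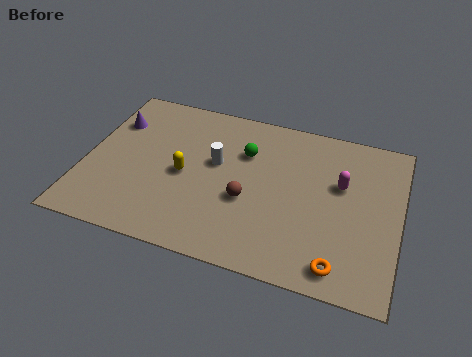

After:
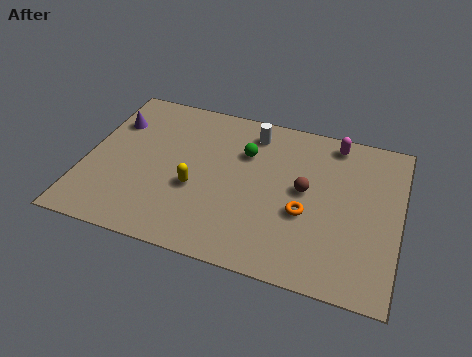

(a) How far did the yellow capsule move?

0.8

From (4.0, 3.9) to (4.5, 3.3), the yellow capsule covered √(0.5² + 0.6²) ≈ 0.8 units.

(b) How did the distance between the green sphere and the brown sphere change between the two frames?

+0.3

They were about 2.5 units apart before and 2.8 after — 0.3 units further apart.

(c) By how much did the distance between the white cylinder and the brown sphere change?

+1.3

They were about 2.1 units apart before and 3.4 after — 1.3 units further apart.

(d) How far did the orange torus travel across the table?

2.7

From (10.4, 1.1) to (8.9, 3.3), the orange torus covered √(1.5² + 2.2²) ≈ 2.7 units.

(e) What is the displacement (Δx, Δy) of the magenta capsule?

(-0.4, 2.2)

From the two frames, the magenta capsule sits at roughly (10.2, 5.2) before and (9.8, 7.4) after.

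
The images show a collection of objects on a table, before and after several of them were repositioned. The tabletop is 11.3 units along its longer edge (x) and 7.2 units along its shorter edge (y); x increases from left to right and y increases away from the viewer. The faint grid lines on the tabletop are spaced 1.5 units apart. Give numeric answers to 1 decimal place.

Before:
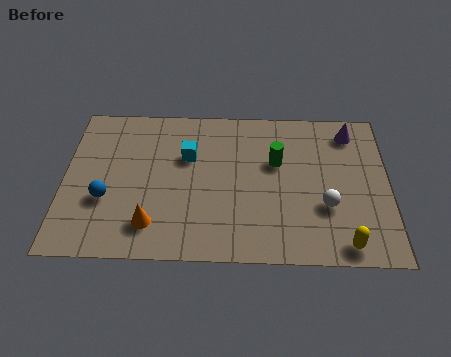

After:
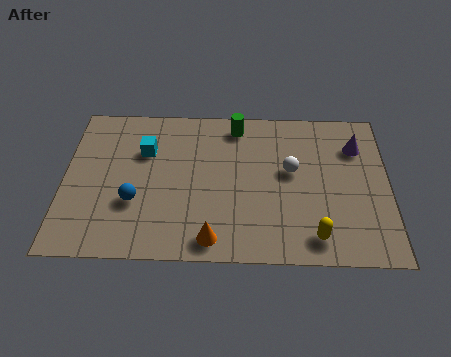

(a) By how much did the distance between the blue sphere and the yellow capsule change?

-2.0

They were about 8.4 units apart before and 6.4 after — 2.0 units closer together.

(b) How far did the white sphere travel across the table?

2.0

The white sphere moved from about (9.1, 2.5) to (7.9, 4.1), a distance of √(1.2² + 1.6²) ≈ 2.0.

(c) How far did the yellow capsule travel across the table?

1.0

The yellow capsule was near (9.7, 0.8) before and (8.7, 1.1) after, so it travelled √(1.0² + 0.3²) ≈ 1.0 units.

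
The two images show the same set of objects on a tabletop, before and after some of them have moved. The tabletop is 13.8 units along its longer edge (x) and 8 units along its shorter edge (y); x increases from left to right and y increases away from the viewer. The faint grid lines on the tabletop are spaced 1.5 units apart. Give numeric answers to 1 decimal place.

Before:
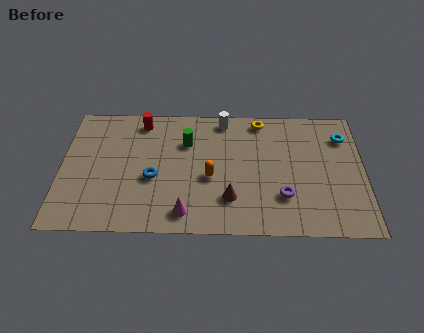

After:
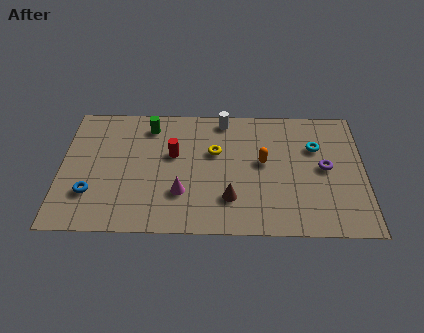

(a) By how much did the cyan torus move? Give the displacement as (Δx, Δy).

(-1.3, -0.7)

From the two frames, the cyan torus sits at roughly (12.9, 6.1) before and (11.6, 5.4) after.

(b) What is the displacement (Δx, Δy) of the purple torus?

(1.9, 1.8)

The purple torus was at about (10.1, 2.3) and moved to about (12.0, 4.1).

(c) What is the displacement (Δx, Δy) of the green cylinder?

(-1.7, 1.0)

The green cylinder was at about (5.7, 5.6) and moved to about (4.0, 6.6).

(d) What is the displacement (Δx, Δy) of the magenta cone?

(-0.2, 1.2)

The magenta cone started near (5.7, 1.2) and ended near (5.5, 2.4).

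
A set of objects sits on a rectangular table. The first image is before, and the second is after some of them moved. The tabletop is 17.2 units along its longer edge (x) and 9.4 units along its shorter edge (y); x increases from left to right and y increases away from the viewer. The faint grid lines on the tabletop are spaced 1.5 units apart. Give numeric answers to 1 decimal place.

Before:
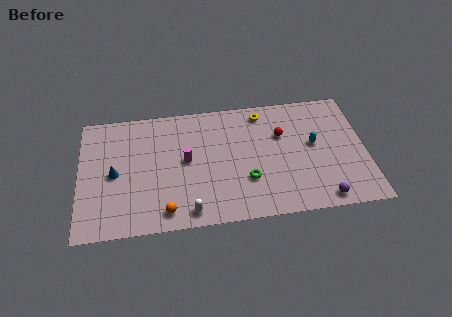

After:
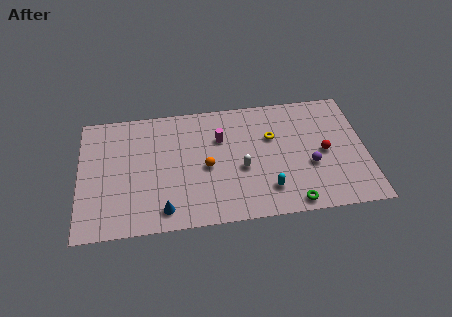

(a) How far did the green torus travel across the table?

3.3

The green torus moved from about (10.0, 3.0) to (12.6, 0.9), a distance of √(2.6² + 2.1²) ≈ 3.3.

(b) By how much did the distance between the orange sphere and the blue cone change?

-0.5

They were about 4.4 units apart before and 3.9 after — 0.5 units closer together.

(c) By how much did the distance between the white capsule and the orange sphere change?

+0.7

They were about 1.4 units apart before and 2.1 after — 0.7 units further apart.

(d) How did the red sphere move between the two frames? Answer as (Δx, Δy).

(2.5, -1.7)

The red sphere was at about (12.2, 6.2) and moved to about (14.7, 4.5).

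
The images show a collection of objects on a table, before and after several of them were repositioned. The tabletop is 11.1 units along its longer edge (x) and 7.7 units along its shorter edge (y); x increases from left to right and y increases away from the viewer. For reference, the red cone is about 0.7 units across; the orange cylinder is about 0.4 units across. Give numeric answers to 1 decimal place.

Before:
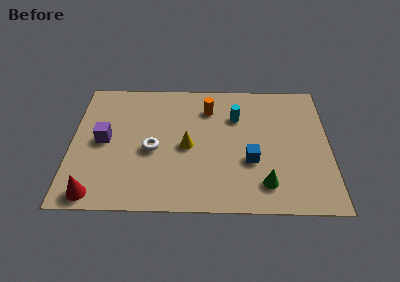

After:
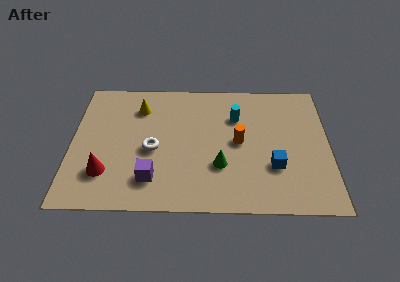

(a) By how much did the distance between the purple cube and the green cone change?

-4.3

They were about 7.3 units apart before and 3.0 after — 4.3 units closer together.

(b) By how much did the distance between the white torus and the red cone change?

-1.1

Before: roughly 3.5 units apart; after: 2.4. That's 1.1 units closer together.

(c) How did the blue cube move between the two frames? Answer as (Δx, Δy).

(1.0, -0.3)

The blue cube started near (7.7, 2.8) and ended near (8.7, 2.5).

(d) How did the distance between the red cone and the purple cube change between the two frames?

-1.1

The distance was about 3.1 in the first image and 2.0 in the second, so they moved 1.1 units closer together.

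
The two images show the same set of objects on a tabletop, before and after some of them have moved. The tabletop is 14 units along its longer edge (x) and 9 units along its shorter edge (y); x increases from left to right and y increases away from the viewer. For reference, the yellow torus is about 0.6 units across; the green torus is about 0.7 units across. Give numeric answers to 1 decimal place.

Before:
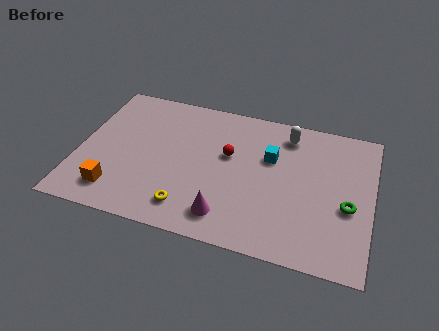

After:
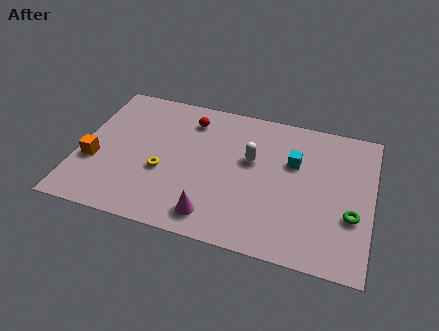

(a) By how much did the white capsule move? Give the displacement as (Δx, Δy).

(-1.6, -2.1)

The white capsule started near (9.8, 7.5) and ended near (8.2, 5.4).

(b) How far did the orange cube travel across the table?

2.0

From (2.0, 1.7) to (0.8, 3.3), the orange cube covered √(1.2² + 1.6²) ≈ 2.0 units.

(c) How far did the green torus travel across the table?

0.5

The green torus moved from about (12.9, 3.7) to (13.1, 3.2), a distance of √(0.2² + 0.5²) ≈ 0.5.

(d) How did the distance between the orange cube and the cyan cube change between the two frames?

+1.5

Before: roughly 8.2 units apart; after: 9.7. That's 1.5 units further apart.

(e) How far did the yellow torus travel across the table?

2.4

The yellow torus was near (5.5, 1.6) before and (4.1, 3.5) after, so it travelled √(1.4² + 1.9²) ≈ 2.4 units.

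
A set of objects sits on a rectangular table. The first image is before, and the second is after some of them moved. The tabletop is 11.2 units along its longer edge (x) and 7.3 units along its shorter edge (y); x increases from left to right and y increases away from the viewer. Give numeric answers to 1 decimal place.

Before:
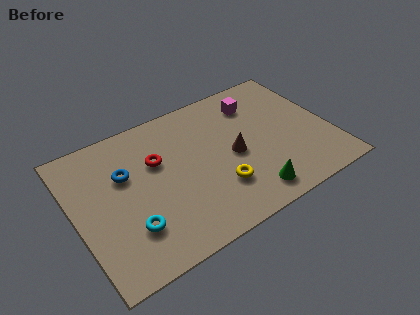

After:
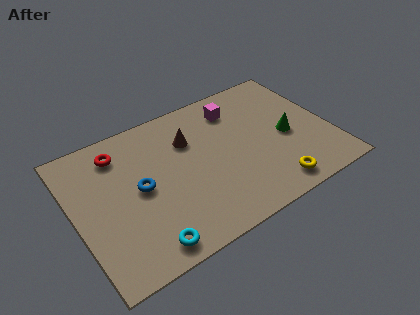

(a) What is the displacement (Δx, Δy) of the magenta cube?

(-0.9, 0.1)

From the two frames, the magenta cube sits at roughly (8.3, 5.7) before and (7.4, 5.8) after.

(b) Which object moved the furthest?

the green cone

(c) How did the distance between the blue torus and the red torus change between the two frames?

+0.9

They were about 1.4 units apart before and 2.3 after — 0.9 units further apart.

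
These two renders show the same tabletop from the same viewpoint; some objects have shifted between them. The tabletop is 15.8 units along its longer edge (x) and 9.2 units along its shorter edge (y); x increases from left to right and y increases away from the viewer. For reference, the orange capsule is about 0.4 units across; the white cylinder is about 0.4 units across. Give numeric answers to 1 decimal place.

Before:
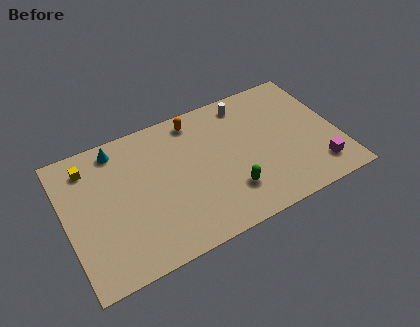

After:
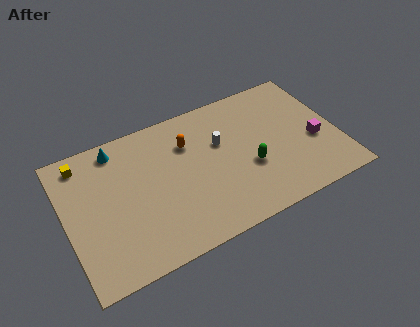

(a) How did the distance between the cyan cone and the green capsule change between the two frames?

+0.4

They were about 8.1 units apart before and 8.5 after — 0.4 units further apart.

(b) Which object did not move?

the cyan cone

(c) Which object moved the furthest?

the white cylinder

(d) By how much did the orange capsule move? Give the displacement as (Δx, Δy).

(-0.6, -1.4)

The orange capsule was at about (7.9, 8.0) and moved to about (7.3, 6.6).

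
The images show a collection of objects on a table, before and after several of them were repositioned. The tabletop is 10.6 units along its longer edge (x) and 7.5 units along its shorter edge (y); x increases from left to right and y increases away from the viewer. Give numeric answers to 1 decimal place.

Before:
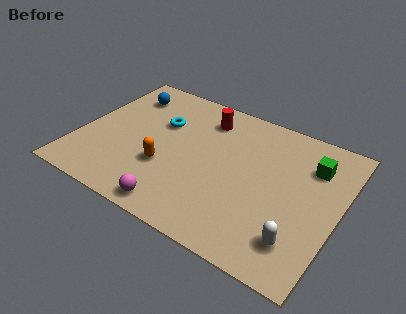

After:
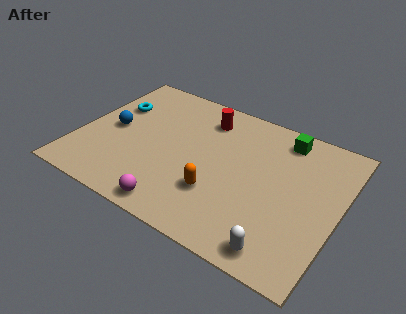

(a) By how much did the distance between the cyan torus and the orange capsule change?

+3.1

Before: roughly 2.4 units apart; after: 5.5. That's 3.1 units further apart.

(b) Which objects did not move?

the magenta sphere and the red cylinder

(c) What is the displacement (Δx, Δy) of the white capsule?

(-0.6, -0.7)

The white capsule started near (9.3, 1.6) and ended near (8.7, 0.9).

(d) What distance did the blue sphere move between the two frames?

2.2

The blue sphere moved from about (1.4, 5.9) to (1.3, 3.7), a distance of √(0.1² + 2.2²) ≈ 2.2.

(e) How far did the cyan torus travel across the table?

2.0

From (3.1, 4.9) to (1.1, 5.0), the cyan torus covered √(2.0² + 0.1²) ≈ 2.0 units.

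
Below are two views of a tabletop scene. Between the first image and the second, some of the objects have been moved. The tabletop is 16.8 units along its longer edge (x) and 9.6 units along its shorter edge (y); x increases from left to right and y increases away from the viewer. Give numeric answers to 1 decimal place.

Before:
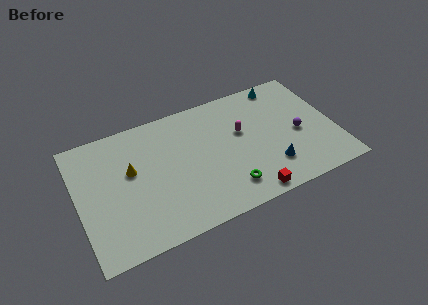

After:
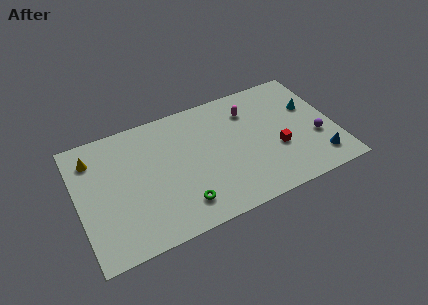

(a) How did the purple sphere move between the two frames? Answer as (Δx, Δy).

(1.1, -0.8)

The purple sphere was at about (14.4, 4.3) and moved to about (15.5, 3.5).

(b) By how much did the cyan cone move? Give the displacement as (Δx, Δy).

(1.5, -2.5)

From the two frames, the cyan cone sits at roughly (13.9, 8.6) before and (15.4, 6.1) after.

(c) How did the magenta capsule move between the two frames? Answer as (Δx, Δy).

(0.7, 1.5)

The magenta capsule was at about (10.8, 5.8) and moved to about (11.5, 7.3).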